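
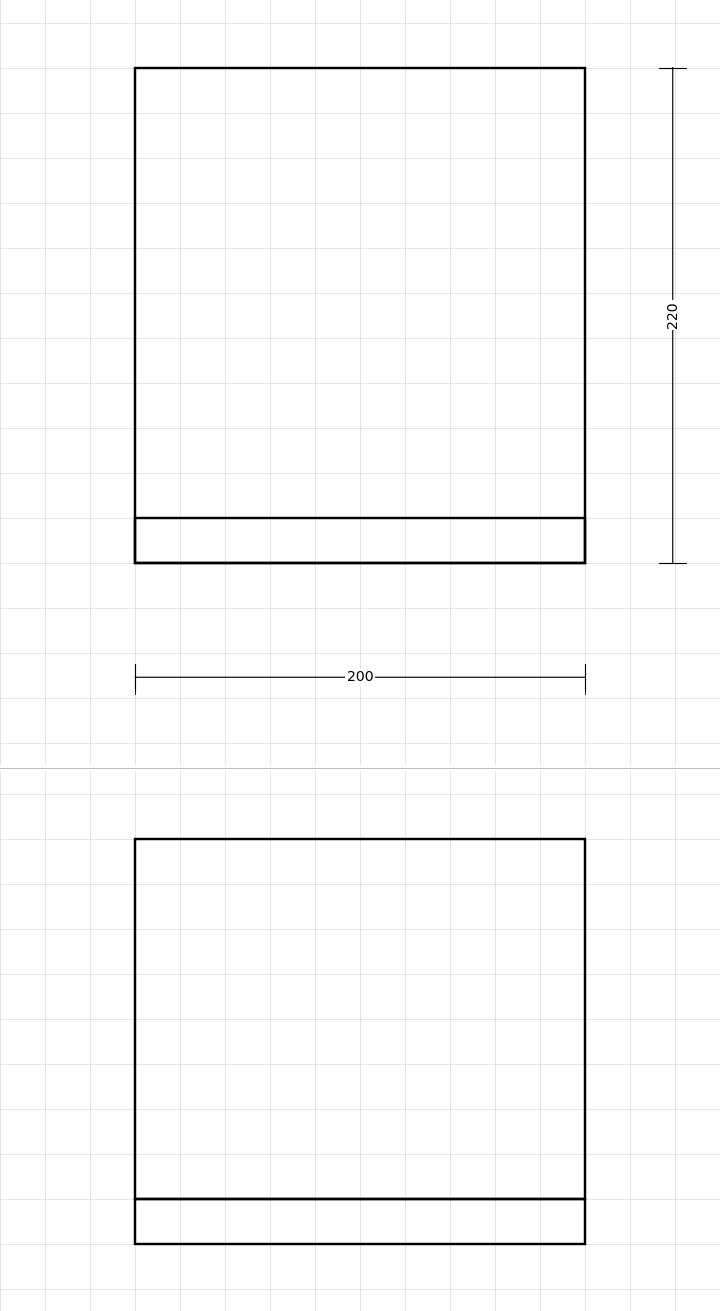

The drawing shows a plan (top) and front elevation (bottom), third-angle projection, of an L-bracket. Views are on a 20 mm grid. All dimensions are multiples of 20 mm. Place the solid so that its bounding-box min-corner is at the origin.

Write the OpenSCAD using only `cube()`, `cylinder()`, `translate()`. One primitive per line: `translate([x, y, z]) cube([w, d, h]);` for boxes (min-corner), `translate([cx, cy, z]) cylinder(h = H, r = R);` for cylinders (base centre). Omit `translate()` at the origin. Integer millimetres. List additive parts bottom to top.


cube([200, 220, 20]);
translate([0, 0, 20]) cube([200, 20, 160]);


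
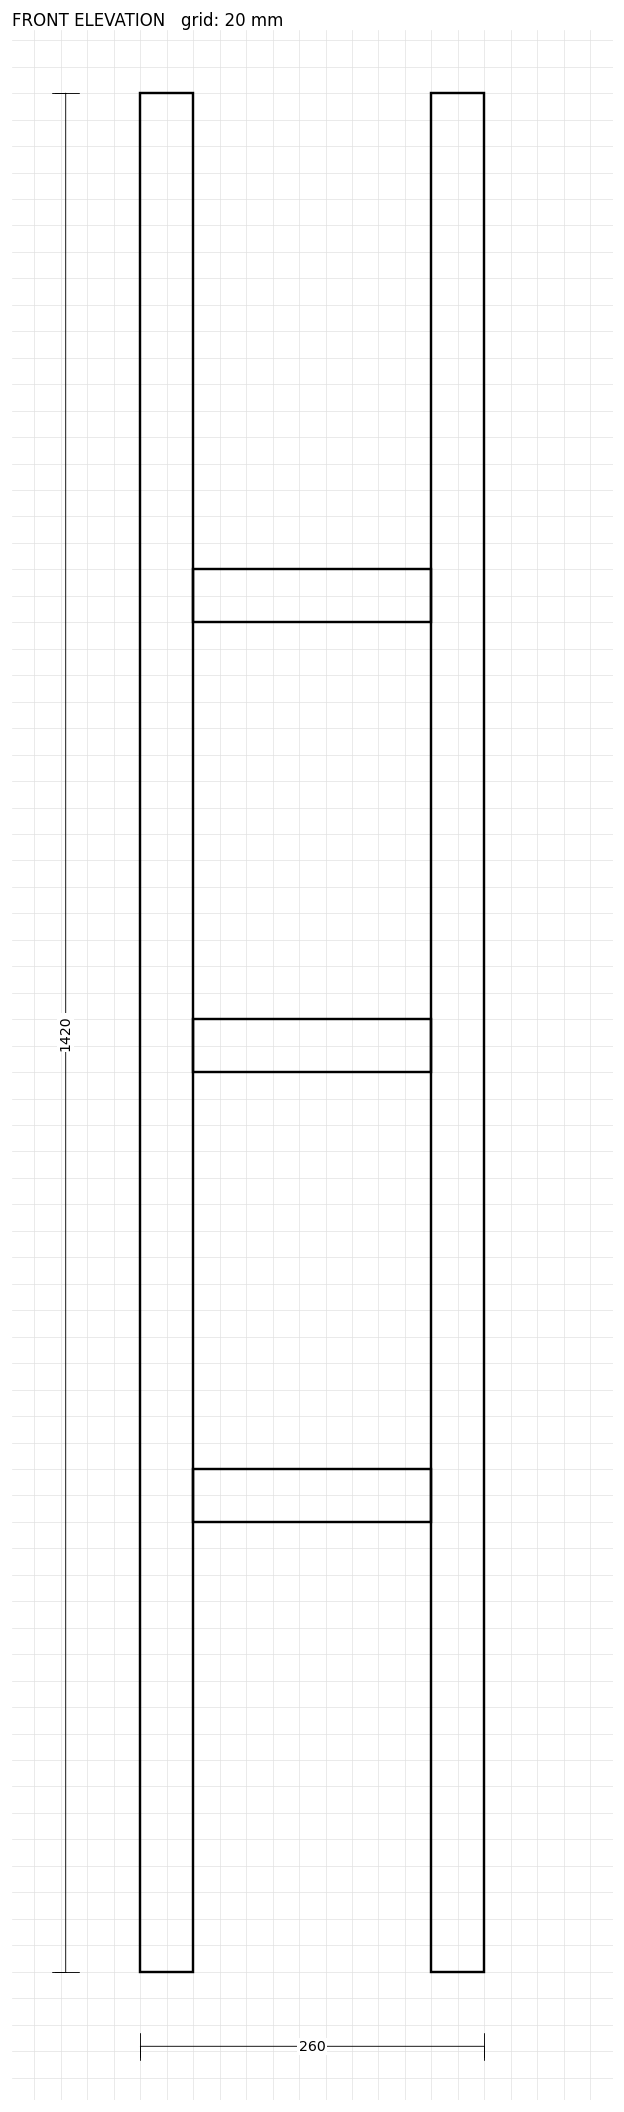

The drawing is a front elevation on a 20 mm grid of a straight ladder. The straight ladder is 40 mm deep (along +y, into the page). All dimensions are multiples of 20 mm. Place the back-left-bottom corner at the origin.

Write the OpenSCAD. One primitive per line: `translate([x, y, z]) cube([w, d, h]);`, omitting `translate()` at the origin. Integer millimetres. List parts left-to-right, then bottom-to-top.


cube([40, 40, 1420]);
translate([40, 0, 340]) cube([180, 40, 40]);
translate([40, 0, 680]) cube([180, 40, 40]);
translate([40, 0, 1020]) cube([180, 40, 40]);
translate([220, 0, 0]) cube([40, 40, 1420]);


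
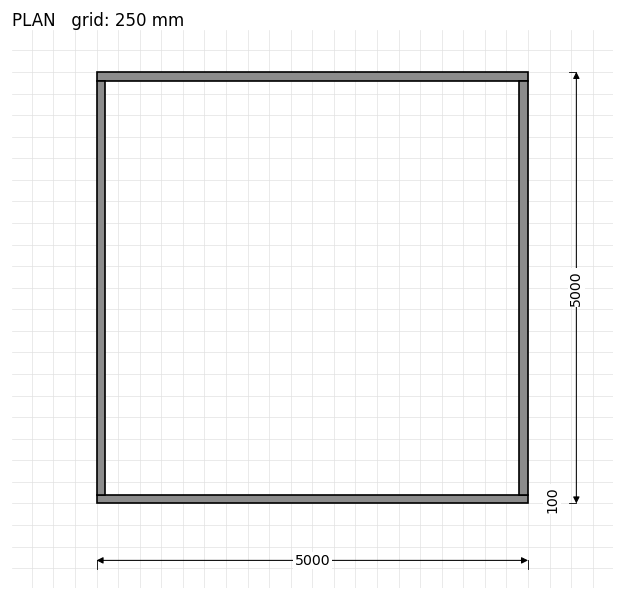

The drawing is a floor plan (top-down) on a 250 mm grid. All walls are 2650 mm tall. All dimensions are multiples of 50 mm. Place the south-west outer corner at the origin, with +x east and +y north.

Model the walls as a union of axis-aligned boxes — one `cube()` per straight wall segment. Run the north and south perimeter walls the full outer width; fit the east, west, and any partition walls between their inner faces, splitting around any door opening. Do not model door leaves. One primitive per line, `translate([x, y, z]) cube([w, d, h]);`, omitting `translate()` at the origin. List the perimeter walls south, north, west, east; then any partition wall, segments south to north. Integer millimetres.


cube([5000, 100, 2650]);
translate([0, 4900, 0]) cube([5000, 100, 2650]);
translate([0, 100, 0]) cube([100, 4800, 2650]);
translate([4900, 100, 0]) cube([100, 4800, 2650]);


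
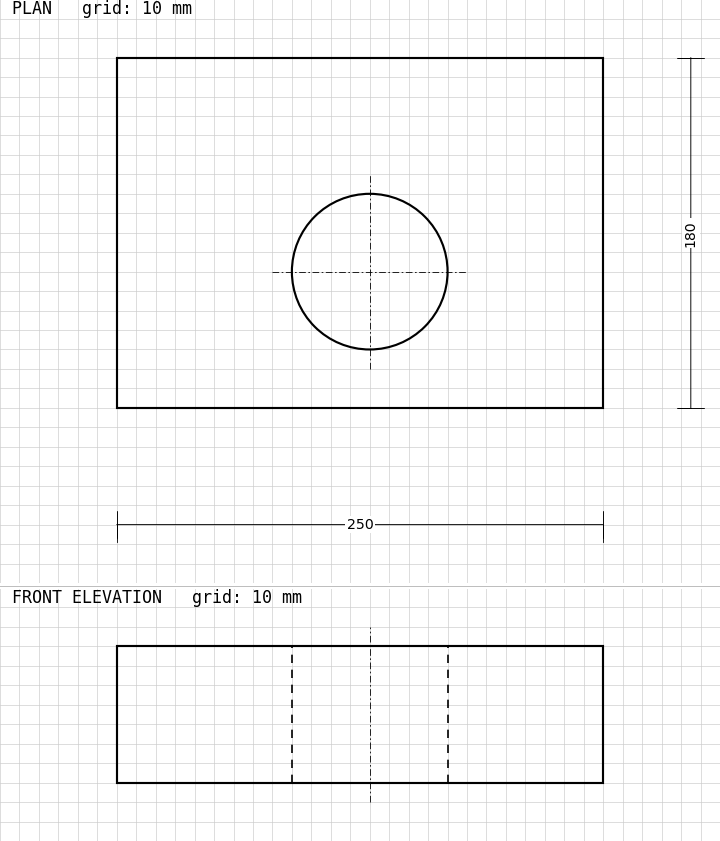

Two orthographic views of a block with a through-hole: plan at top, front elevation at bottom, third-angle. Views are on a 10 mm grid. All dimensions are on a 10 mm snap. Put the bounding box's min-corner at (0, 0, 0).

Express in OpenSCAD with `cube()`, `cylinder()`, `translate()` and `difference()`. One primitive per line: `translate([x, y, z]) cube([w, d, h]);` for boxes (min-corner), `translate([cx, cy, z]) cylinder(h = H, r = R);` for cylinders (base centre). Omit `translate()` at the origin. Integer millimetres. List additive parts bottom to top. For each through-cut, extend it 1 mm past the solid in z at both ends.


difference() {
  cube([250, 180, 70]);
  translate([130, 70, -1]) cylinder(h = 72, r = 40);
}


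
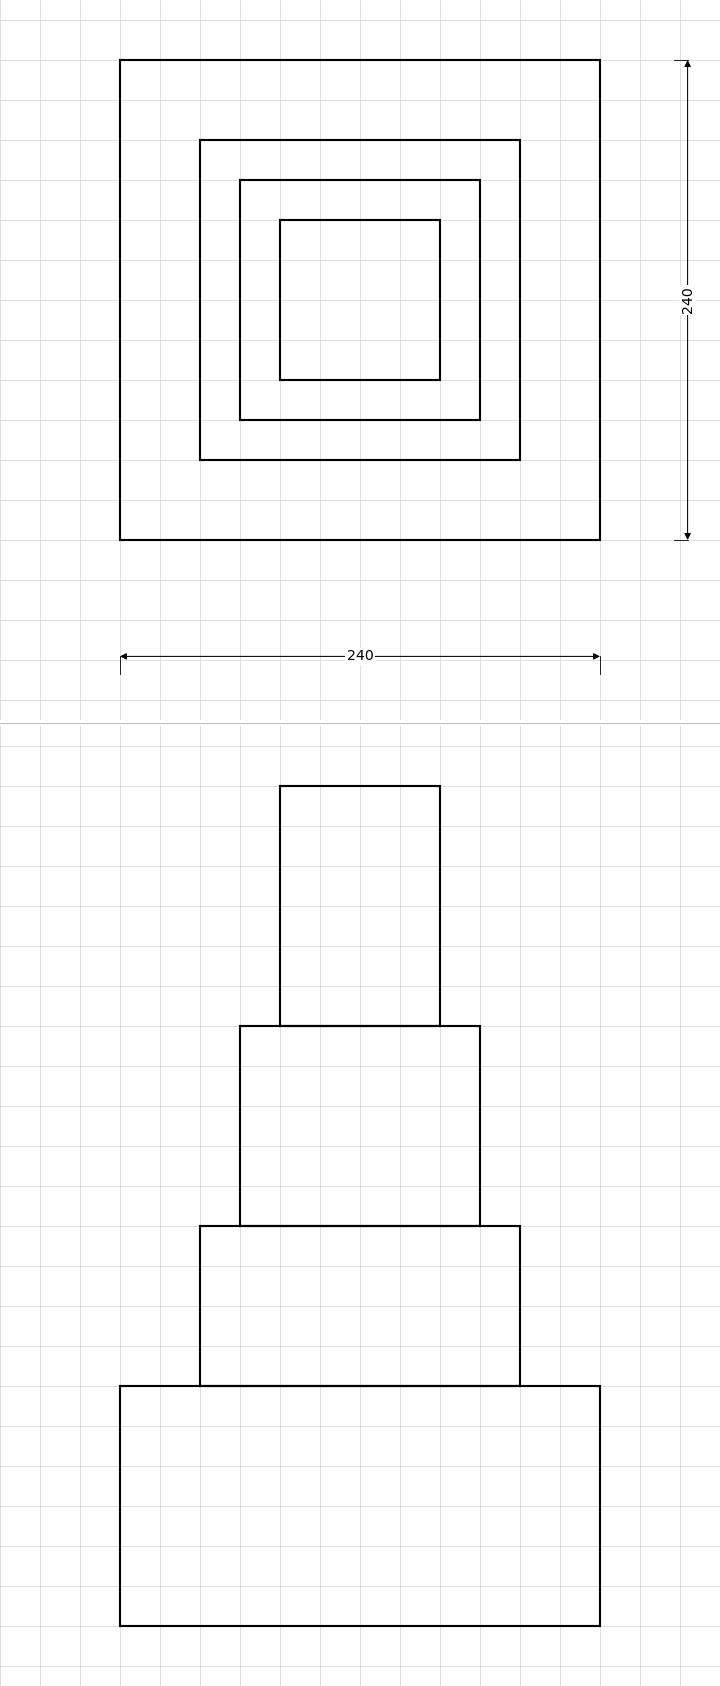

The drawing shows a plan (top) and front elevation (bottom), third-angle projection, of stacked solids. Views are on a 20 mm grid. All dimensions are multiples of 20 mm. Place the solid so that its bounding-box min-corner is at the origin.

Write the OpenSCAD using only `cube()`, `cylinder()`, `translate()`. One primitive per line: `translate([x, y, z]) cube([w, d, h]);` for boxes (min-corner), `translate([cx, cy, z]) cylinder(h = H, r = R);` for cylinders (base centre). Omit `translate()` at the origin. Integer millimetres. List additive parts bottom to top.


cube([240, 240, 120]);
translate([40, 40, 120]) cube([160, 160, 80]);
translate([60, 60, 200]) cube([120, 120, 100]);
translate([80, 80, 300]) cube([80, 80, 120]);


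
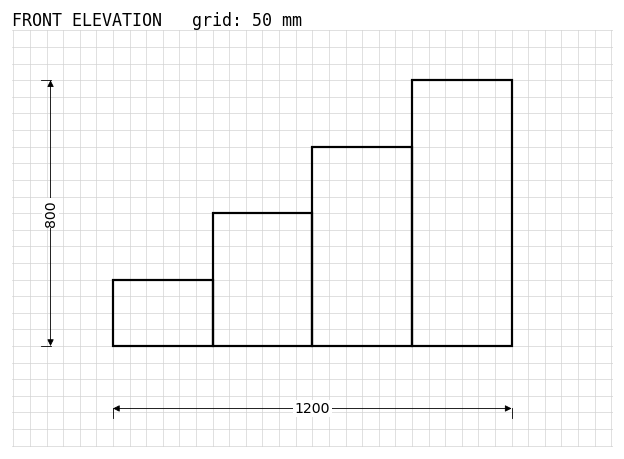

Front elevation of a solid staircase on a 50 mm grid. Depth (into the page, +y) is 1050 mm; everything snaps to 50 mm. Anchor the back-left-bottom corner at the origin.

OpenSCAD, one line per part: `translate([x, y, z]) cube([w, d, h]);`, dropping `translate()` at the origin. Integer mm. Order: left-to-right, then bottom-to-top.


cube([300, 1050, 200]);
translate([300, 0, 0]) cube([300, 1050, 400]);
translate([600, 0, 0]) cube([300, 1050, 600]);
translate([900, 0, 0]) cube([300, 1050, 800]);


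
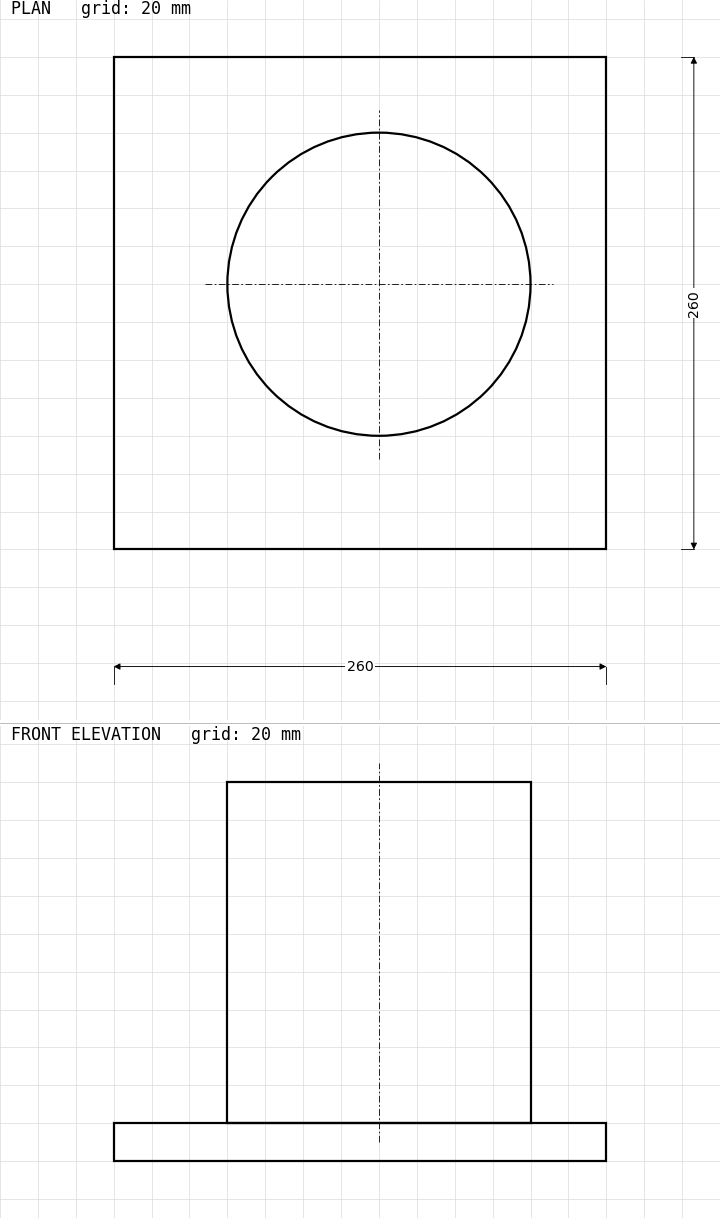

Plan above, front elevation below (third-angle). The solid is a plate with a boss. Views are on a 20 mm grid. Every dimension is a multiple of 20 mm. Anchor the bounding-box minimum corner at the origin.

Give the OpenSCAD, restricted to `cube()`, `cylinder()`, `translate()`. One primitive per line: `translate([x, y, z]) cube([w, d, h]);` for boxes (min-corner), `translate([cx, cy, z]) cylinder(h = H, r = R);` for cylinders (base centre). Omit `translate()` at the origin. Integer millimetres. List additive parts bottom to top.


cube([260, 260, 20]);
translate([140, 140, 20]) cylinder(h = 180, r = 80);


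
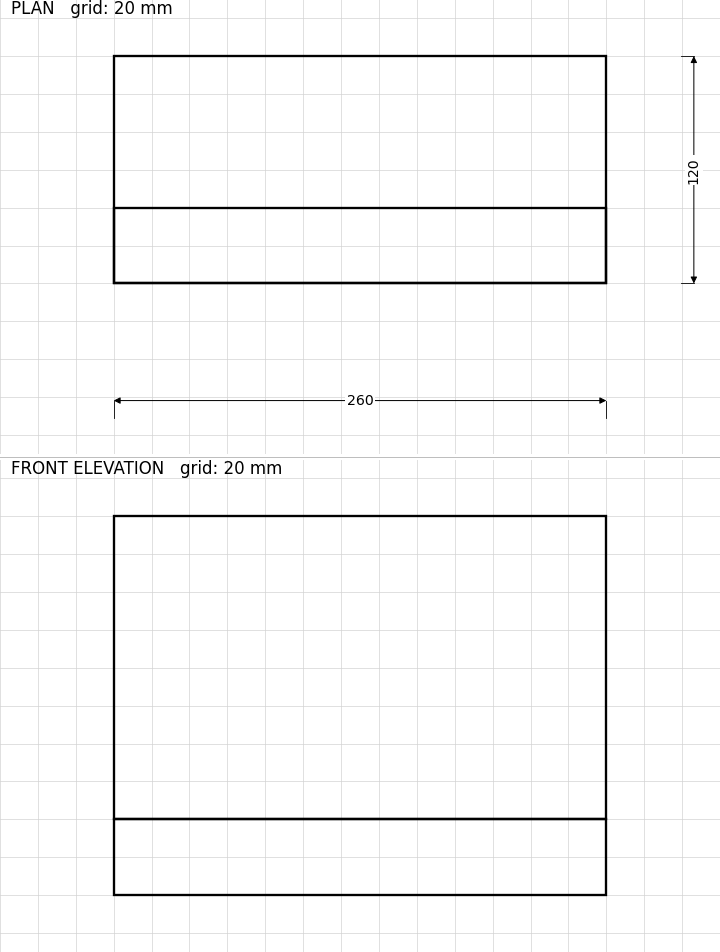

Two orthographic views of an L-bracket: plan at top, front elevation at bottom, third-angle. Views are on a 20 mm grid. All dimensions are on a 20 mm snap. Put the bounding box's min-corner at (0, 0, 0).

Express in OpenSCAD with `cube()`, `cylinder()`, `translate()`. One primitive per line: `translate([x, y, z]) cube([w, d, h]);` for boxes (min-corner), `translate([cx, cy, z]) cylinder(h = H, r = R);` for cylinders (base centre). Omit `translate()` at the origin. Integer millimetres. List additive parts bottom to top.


cube([260, 120, 40]);
translate([0, 0, 40]) cube([260, 40, 160]);


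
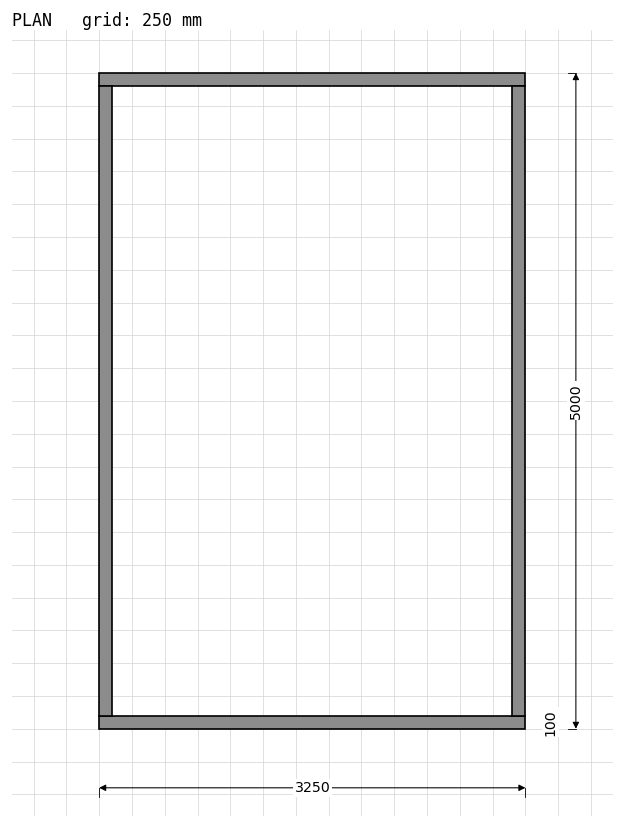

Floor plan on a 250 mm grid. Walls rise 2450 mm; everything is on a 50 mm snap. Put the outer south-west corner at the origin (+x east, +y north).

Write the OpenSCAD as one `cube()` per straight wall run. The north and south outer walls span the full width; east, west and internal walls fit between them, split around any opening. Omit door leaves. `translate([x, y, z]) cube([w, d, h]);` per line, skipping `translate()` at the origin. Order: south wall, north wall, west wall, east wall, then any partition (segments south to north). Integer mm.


cube([3250, 100, 2450]);
translate([0, 4900, 0]) cube([3250, 100, 2450]);
translate([0, 100, 0]) cube([100, 4800, 2450]);
translate([3150, 100, 0]) cube([100, 4800, 2450]);


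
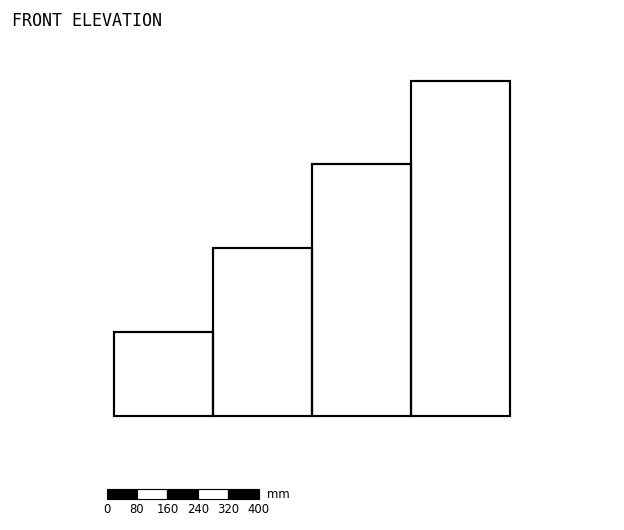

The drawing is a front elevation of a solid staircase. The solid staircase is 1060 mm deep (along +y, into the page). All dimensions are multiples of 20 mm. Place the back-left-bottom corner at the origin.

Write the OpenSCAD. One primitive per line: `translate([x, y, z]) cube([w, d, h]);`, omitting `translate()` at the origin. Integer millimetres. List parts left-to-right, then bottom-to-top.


cube([260, 1060, 220]);
translate([260, 0, 0]) cube([260, 1060, 440]);
translate([520, 0, 0]) cube([260, 1060, 660]);
translate([780, 0, 0]) cube([260, 1060, 880]);


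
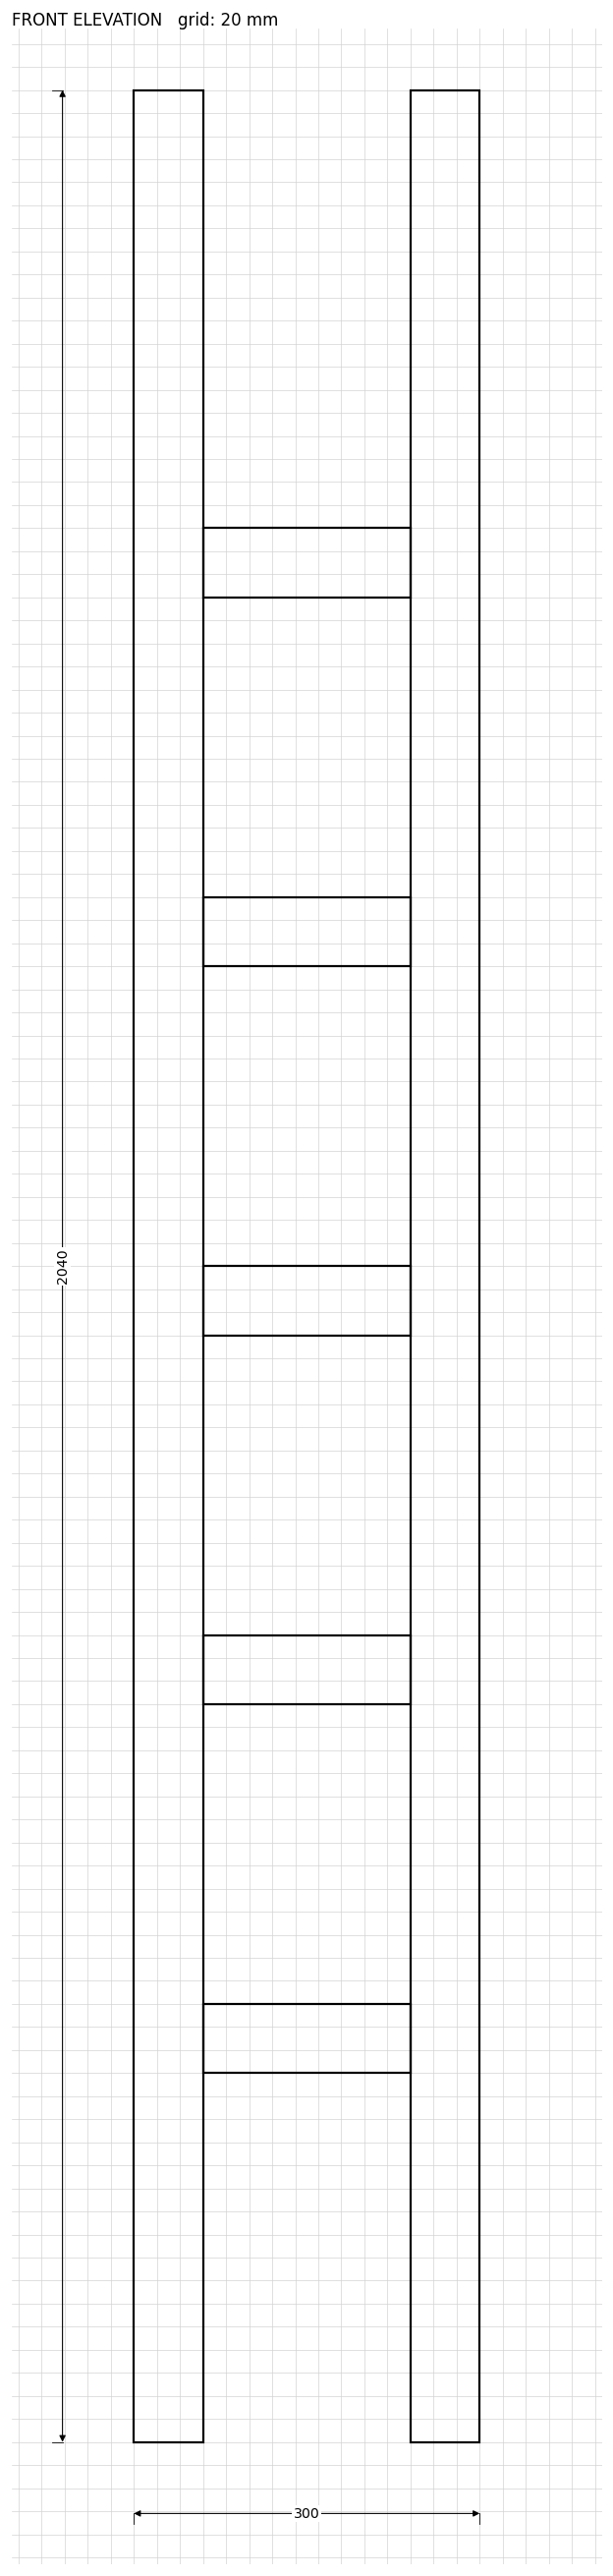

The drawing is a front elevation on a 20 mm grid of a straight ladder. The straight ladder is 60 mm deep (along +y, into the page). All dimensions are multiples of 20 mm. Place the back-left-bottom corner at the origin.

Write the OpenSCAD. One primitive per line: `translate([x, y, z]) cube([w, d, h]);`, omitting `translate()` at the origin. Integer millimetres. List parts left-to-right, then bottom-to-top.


cube([60, 60, 2040]);
translate([60, 0, 320]) cube([180, 60, 60]);
translate([60, 0, 640]) cube([180, 60, 60]);
translate([60, 0, 960]) cube([180, 60, 60]);
translate([60, 0, 1280]) cube([180, 60, 60]);
translate([60, 0, 1600]) cube([180, 60, 60]);
translate([240, 0, 0]) cube([60, 60, 2040]);


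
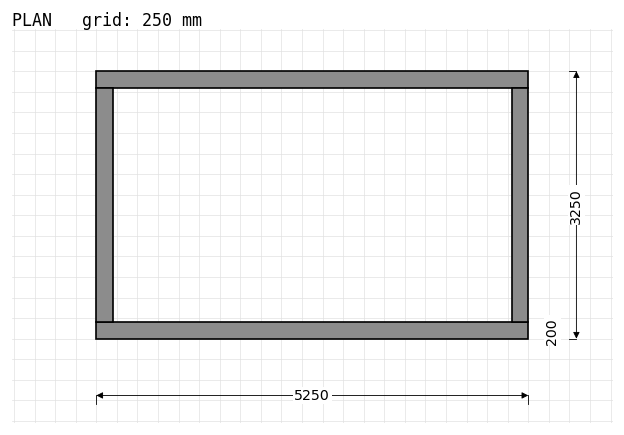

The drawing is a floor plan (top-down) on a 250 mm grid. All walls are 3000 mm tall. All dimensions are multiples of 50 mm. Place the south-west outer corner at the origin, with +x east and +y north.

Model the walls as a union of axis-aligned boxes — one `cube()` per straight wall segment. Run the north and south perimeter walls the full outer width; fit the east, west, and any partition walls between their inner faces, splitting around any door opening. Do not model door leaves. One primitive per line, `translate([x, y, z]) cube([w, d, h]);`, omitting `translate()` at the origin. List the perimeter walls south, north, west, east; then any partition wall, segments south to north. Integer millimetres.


cube([5250, 200, 3000]);
translate([0, 3050, 0]) cube([5250, 200, 3000]);
translate([0, 200, 0]) cube([200, 2850, 3000]);
translate([5050, 200, 0]) cube([200, 2850, 3000]);


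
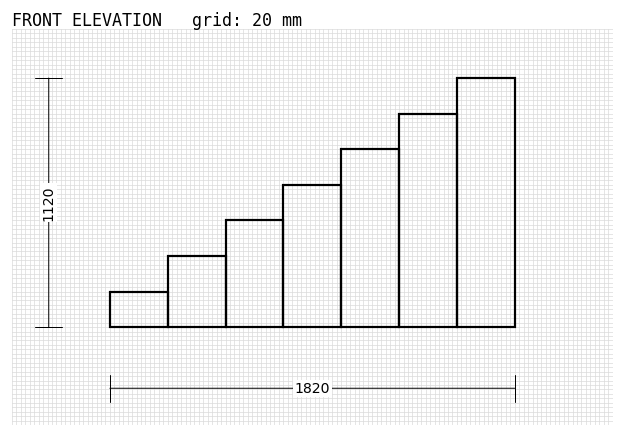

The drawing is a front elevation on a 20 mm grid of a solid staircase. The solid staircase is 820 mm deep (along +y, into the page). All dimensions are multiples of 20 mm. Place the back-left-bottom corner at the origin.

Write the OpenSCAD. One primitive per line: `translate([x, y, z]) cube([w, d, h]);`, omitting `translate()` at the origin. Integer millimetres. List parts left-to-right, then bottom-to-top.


cube([260, 820, 160]);
translate([260, 0, 0]) cube([260, 820, 320]);
translate([520, 0, 0]) cube([260, 820, 480]);
translate([780, 0, 0]) cube([260, 820, 640]);
translate([1040, 0, 0]) cube([260, 820, 800]);
translate([1300, 0, 0]) cube([260, 820, 960]);
translate([1560, 0, 0]) cube([260, 820, 1120]);


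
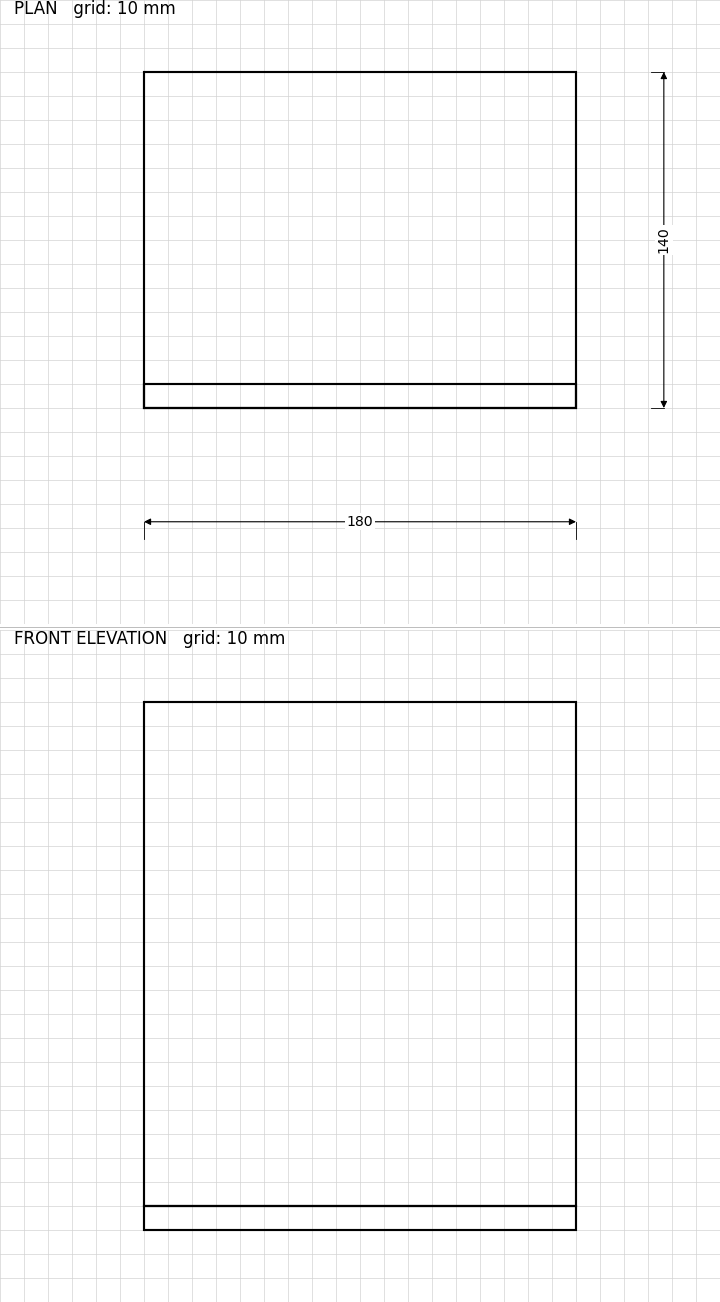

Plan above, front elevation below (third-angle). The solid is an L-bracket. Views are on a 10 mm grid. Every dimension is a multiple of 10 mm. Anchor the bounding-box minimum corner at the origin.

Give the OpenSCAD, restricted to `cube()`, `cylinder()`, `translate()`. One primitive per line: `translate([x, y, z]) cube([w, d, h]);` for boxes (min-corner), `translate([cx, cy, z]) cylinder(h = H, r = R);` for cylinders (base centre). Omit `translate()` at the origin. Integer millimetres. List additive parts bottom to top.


cube([180, 140, 10]);
translate([0, 0, 10]) cube([180, 10, 210]);


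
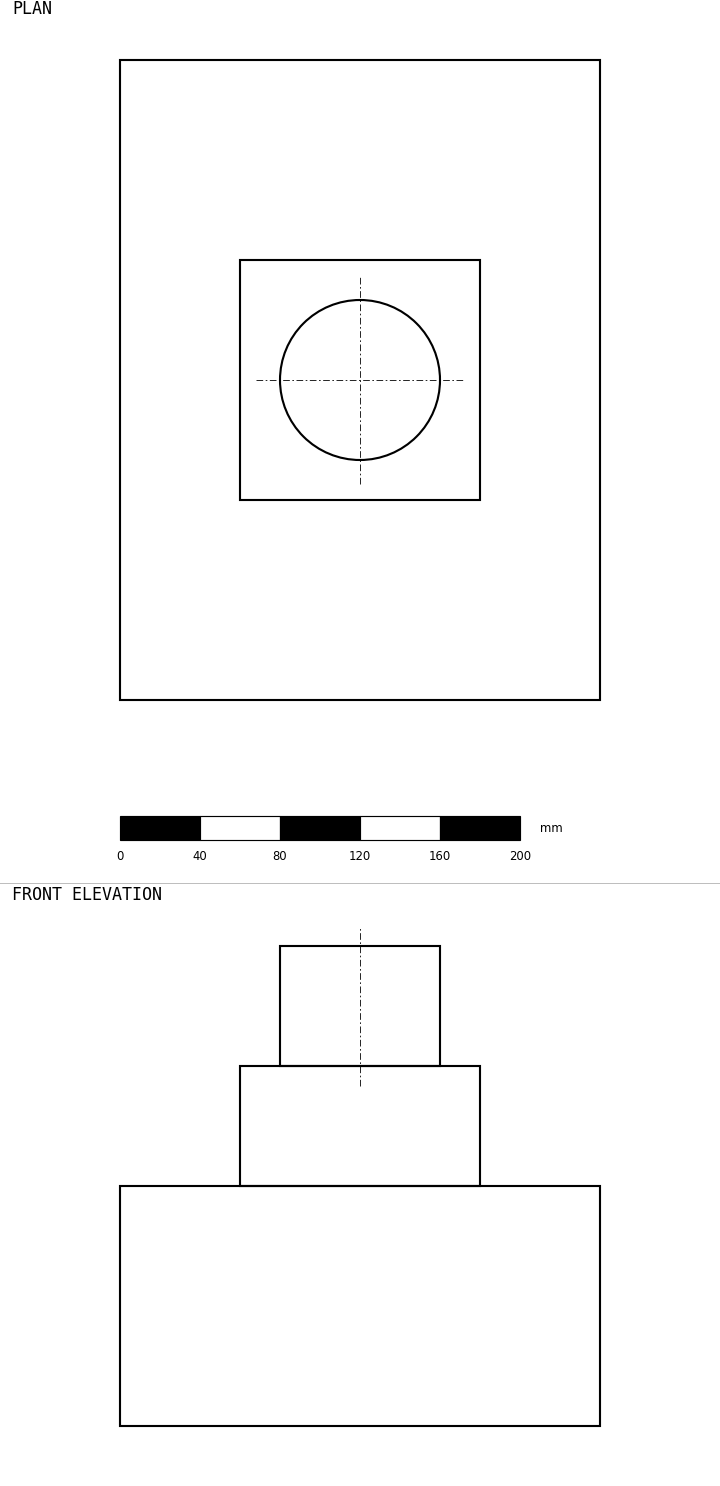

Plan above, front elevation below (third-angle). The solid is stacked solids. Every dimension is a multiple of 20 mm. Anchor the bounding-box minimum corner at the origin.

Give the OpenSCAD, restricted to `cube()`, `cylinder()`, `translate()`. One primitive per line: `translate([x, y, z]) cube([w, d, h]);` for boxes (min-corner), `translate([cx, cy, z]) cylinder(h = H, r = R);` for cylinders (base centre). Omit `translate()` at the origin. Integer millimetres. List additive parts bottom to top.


cube([240, 320, 120]);
translate([60, 100, 120]) cube([120, 120, 60]);
translate([120, 160, 180]) cylinder(h = 60, r = 40);


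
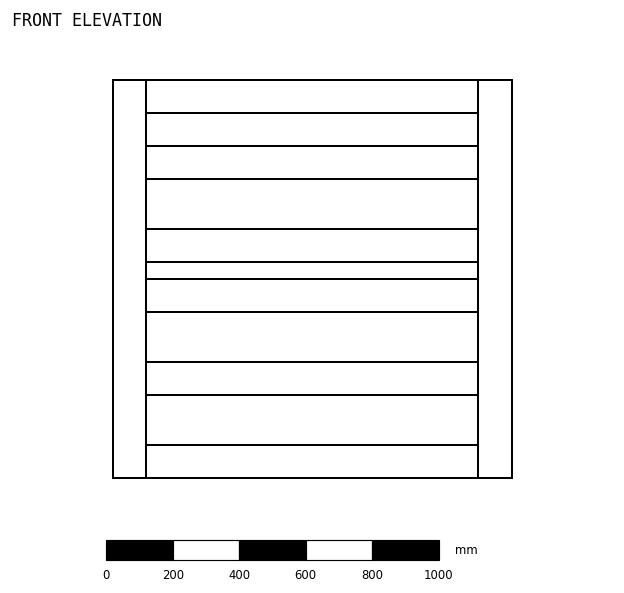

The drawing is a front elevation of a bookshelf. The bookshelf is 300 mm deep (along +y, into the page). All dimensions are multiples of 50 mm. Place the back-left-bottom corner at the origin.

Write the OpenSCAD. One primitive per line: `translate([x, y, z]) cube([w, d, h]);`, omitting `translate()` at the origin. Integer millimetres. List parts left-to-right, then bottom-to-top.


cube([100, 300, 1200]);
translate([100, 0, 0]) cube([1000, 300, 100]);
translate([100, 0, 250]) cube([1000, 300, 100]);
translate([100, 0, 500]) cube([1000, 300, 100]);
translate([100, 0, 650]) cube([1000, 300, 100]);
translate([100, 0, 900]) cube([1000, 300, 100]);
translate([100, 0, 1100]) cube([1000, 300, 100]);
translate([1100, 0, 0]) cube([100, 300, 1200]);


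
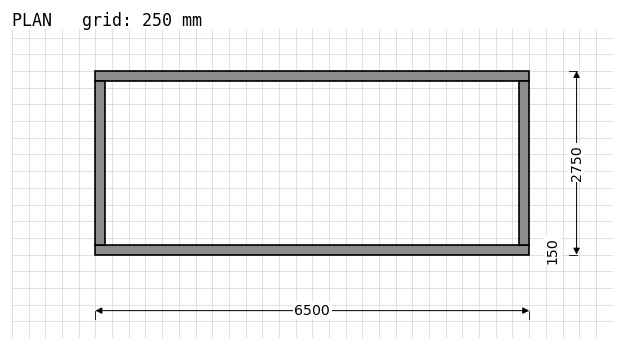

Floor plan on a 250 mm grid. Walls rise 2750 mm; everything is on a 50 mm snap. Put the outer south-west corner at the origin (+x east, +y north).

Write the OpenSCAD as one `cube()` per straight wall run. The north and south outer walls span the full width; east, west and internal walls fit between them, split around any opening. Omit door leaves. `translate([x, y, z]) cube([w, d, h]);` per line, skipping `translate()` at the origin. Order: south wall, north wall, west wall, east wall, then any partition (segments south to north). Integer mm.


cube([6500, 150, 2750]);
translate([0, 2600, 0]) cube([6500, 150, 2750]);
translate([0, 150, 0]) cube([150, 2450, 2750]);
translate([6350, 150, 0]) cube([150, 2450, 2750]);


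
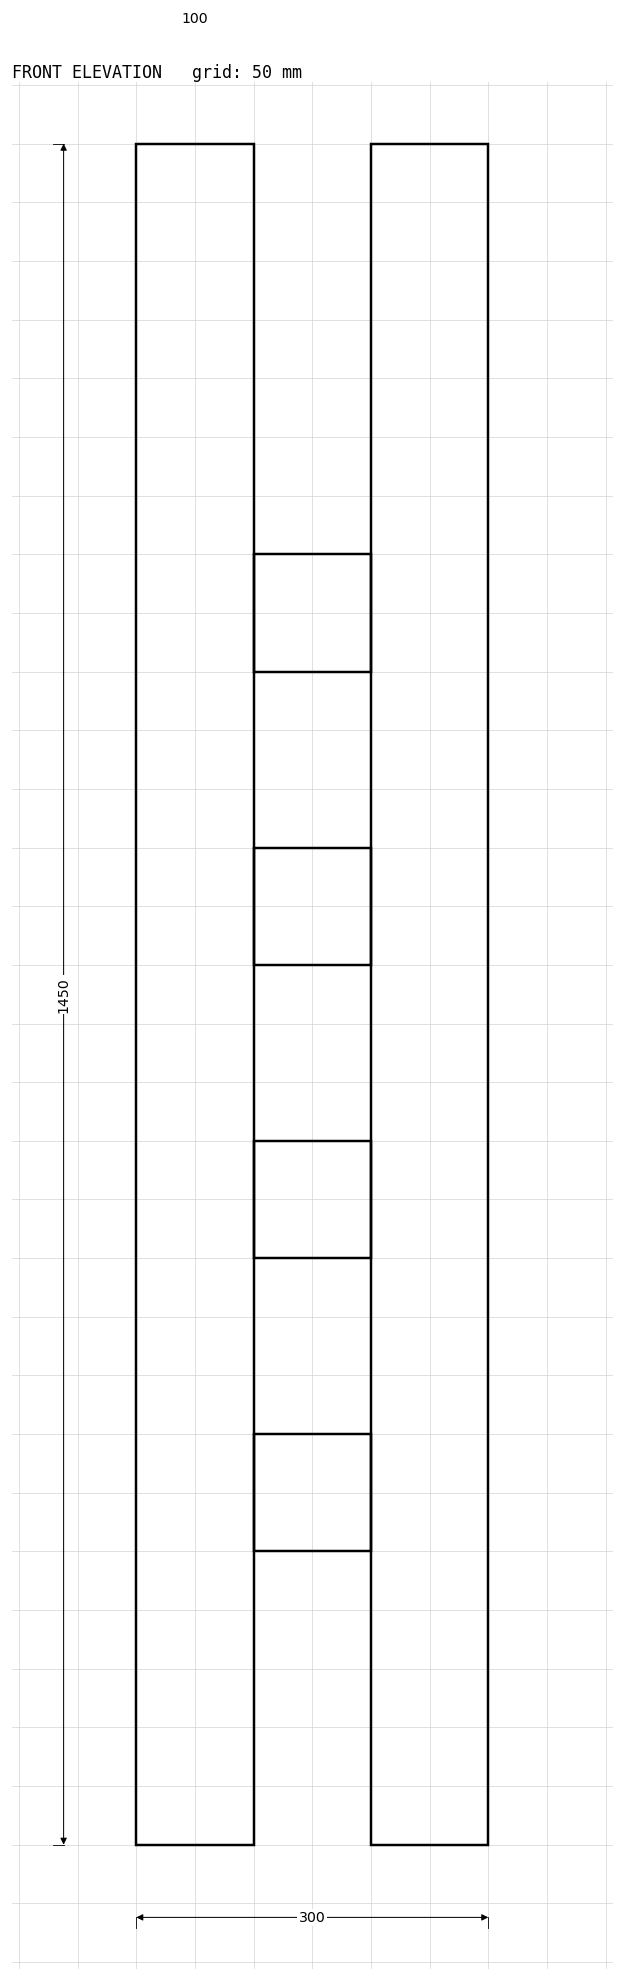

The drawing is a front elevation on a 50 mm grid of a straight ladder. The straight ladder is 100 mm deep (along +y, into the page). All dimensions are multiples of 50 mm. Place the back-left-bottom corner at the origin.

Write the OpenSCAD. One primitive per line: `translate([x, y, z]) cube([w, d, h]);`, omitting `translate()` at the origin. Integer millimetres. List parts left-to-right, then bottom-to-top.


cube([100, 100, 1450]);
translate([100, 0, 250]) cube([100, 100, 100]);
translate([100, 0, 500]) cube([100, 100, 100]);
translate([100, 0, 750]) cube([100, 100, 100]);
translate([100, 0, 1000]) cube([100, 100, 100]);
translate([200, 0, 0]) cube([100, 100, 1450]);


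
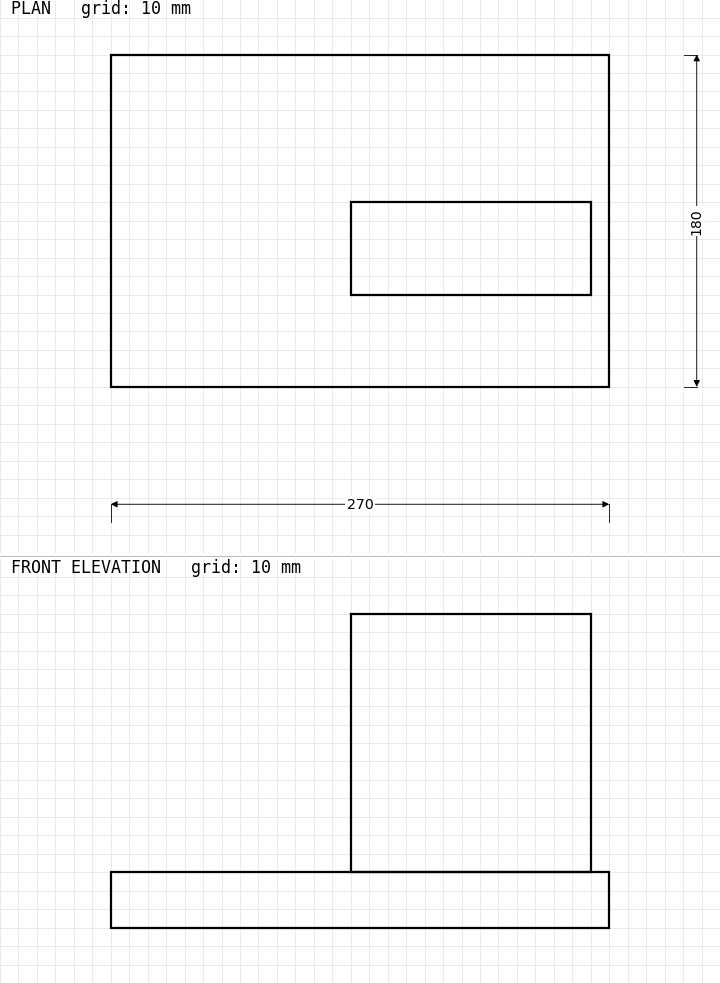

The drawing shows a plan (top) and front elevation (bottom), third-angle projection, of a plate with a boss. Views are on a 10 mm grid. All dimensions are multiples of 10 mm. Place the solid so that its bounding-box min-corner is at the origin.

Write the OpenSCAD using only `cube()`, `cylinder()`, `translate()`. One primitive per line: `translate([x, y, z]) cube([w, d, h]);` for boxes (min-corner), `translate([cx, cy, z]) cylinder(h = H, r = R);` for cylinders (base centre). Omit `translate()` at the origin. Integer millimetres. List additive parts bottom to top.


cube([270, 180, 30]);
translate([130, 50, 30]) cube([130, 50, 140]);


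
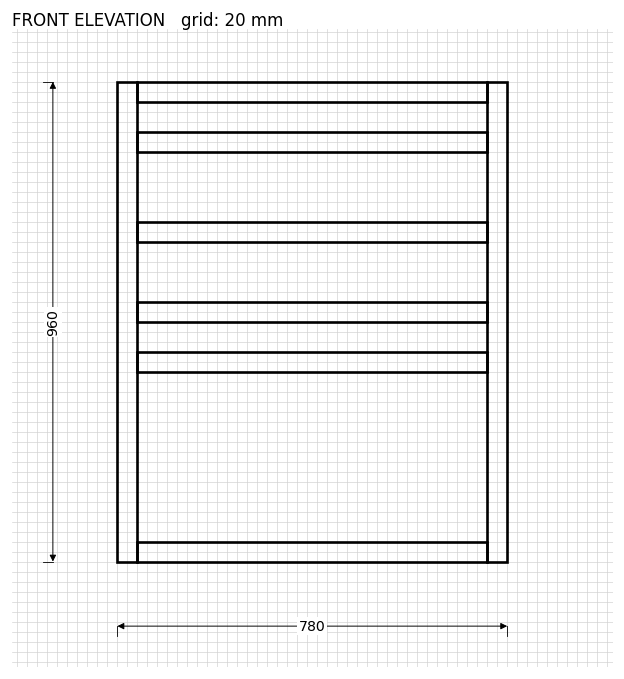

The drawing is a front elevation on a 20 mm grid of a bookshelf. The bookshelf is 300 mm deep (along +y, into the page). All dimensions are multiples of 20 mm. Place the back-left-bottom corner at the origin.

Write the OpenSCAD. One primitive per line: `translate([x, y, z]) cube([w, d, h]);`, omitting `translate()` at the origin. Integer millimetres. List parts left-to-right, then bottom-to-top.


cube([40, 300, 960]);
translate([40, 0, 0]) cube([700, 300, 40]);
translate([40, 0, 380]) cube([700, 300, 40]);
translate([40, 0, 480]) cube([700, 300, 40]);
translate([40, 0, 640]) cube([700, 300, 40]);
translate([40, 0, 820]) cube([700, 300, 40]);
translate([40, 0, 920]) cube([700, 300, 40]);
translate([740, 0, 0]) cube([40, 300, 960]);


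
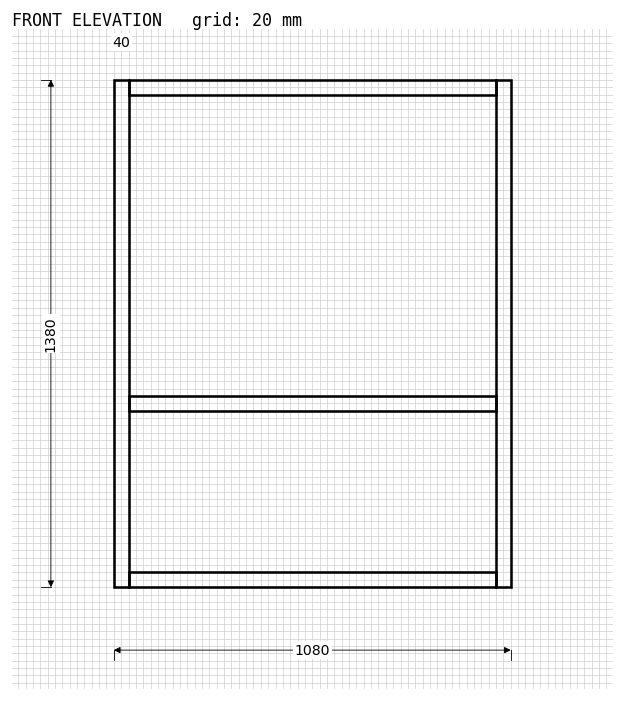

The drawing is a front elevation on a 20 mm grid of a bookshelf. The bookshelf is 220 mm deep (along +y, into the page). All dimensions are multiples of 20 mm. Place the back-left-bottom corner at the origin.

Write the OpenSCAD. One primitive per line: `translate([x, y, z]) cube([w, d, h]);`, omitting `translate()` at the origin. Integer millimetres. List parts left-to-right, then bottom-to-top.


cube([40, 220, 1380]);
translate([40, 0, 0]) cube([1000, 220, 40]);
translate([40, 0, 480]) cube([1000, 220, 40]);
translate([40, 0, 1340]) cube([1000, 220, 40]);
translate([1040, 0, 0]) cube([40, 220, 1380]);


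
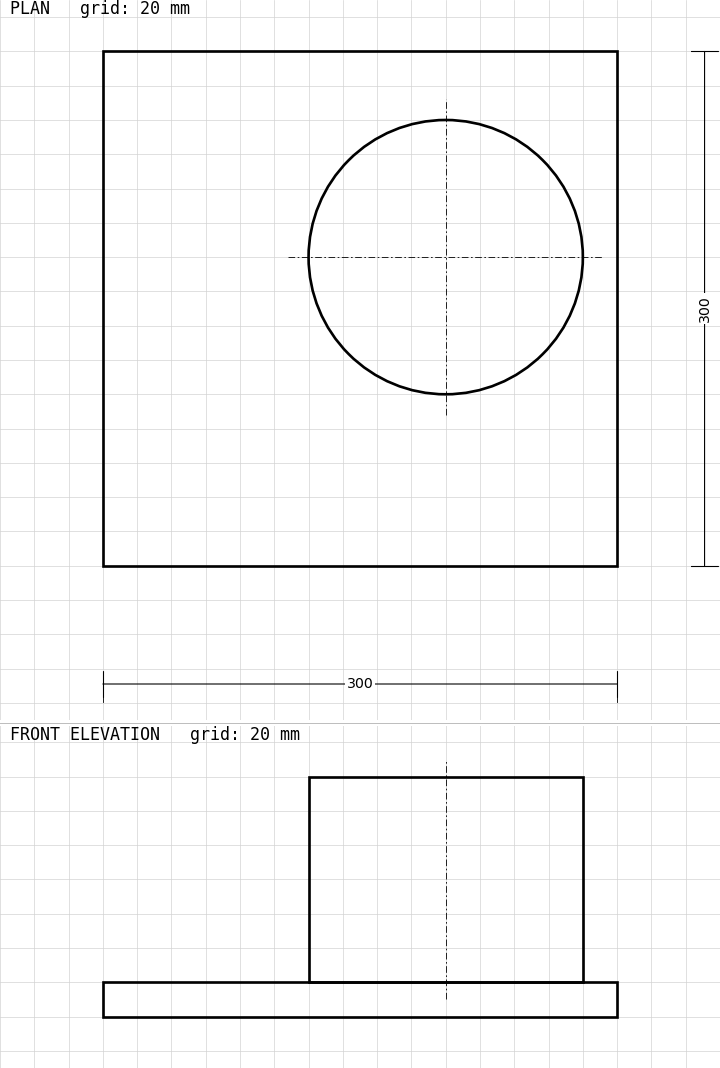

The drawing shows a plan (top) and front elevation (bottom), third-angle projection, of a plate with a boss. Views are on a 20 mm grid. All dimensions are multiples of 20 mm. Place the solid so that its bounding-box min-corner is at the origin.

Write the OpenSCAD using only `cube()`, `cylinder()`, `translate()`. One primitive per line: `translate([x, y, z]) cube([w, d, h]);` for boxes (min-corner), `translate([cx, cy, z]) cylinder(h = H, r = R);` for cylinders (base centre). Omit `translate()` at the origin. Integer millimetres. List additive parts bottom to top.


cube([300, 300, 20]);
translate([200, 180, 20]) cylinder(h = 120, r = 80);


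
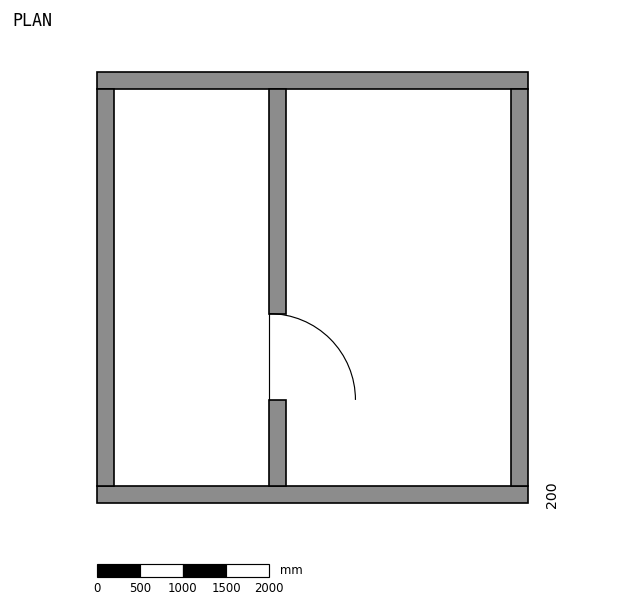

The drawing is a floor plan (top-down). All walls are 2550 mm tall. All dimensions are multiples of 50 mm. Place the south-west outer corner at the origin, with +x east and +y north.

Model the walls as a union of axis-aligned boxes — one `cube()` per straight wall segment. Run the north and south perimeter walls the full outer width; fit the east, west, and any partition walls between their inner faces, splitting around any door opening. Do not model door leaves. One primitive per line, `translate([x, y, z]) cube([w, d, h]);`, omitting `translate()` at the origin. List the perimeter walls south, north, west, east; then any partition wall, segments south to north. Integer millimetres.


cube([5000, 200, 2550]);
translate([0, 4800, 0]) cube([5000, 200, 2550]);
translate([0, 200, 0]) cube([200, 4600, 2550]);
translate([4800, 200, 0]) cube([200, 4600, 2550]);
translate([2000, 200, 0]) cube([200, 1000, 2550]);
translate([2000, 2200, 0]) cube([200, 2600, 2550]);


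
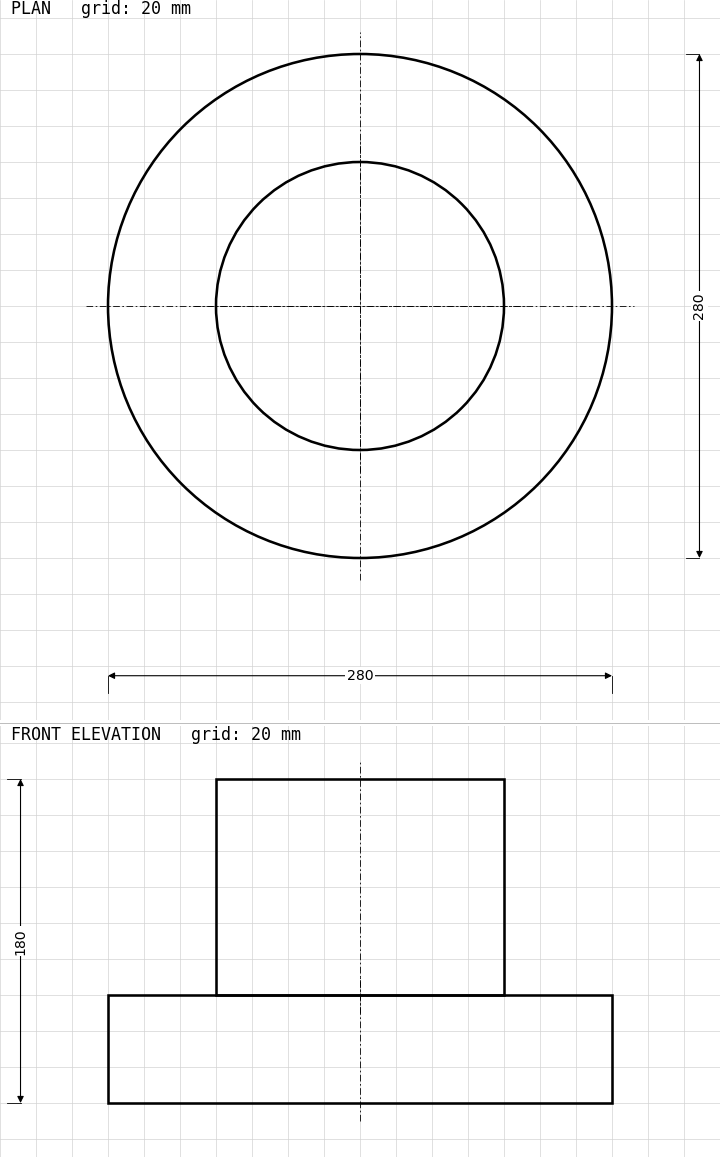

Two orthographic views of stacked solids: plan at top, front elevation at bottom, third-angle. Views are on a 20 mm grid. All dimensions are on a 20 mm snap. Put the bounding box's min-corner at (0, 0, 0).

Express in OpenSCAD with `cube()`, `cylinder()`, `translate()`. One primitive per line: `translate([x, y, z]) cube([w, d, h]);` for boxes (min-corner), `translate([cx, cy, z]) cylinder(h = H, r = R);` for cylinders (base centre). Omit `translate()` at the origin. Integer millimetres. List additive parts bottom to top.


translate([140, 140, 0]) cylinder(h = 60, r = 140);
translate([140, 140, 60]) cylinder(h = 120, r = 80);


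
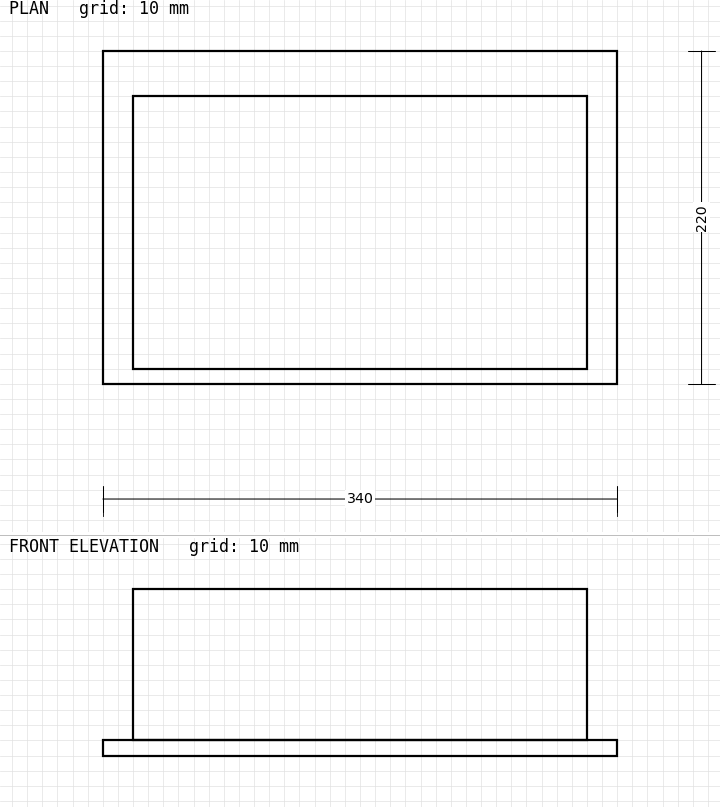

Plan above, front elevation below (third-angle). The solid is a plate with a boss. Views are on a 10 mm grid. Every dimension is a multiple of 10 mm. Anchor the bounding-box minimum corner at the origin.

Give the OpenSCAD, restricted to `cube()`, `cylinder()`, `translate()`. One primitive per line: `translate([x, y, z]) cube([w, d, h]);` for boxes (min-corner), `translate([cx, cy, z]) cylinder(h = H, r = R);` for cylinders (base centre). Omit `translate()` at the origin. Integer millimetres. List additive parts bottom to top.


cube([340, 220, 10]);
translate([20, 10, 10]) cube([300, 180, 100]);


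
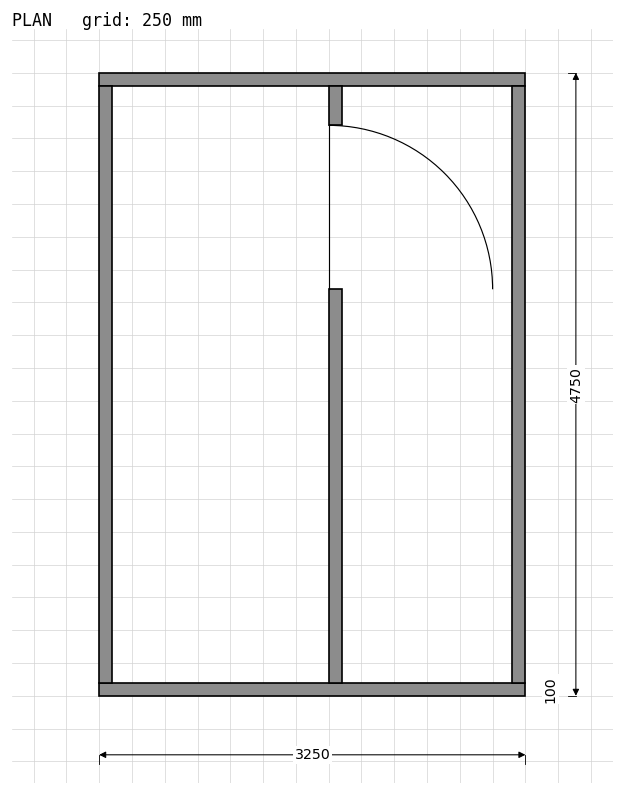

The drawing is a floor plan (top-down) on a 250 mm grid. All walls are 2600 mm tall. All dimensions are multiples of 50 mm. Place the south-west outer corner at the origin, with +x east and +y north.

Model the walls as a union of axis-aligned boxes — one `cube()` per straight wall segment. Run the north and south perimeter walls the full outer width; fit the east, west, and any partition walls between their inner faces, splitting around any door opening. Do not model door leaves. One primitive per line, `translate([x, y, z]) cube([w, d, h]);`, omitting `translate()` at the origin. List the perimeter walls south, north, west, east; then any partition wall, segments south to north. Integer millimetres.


cube([3250, 100, 2600]);
translate([0, 4650, 0]) cube([3250, 100, 2600]);
translate([0, 100, 0]) cube([100, 4550, 2600]);
translate([3150, 100, 0]) cube([100, 4550, 2600]);
translate([1750, 100, 0]) cube([100, 3000, 2600]);
translate([1750, 4350, 0]) cube([100, 300, 2600]);


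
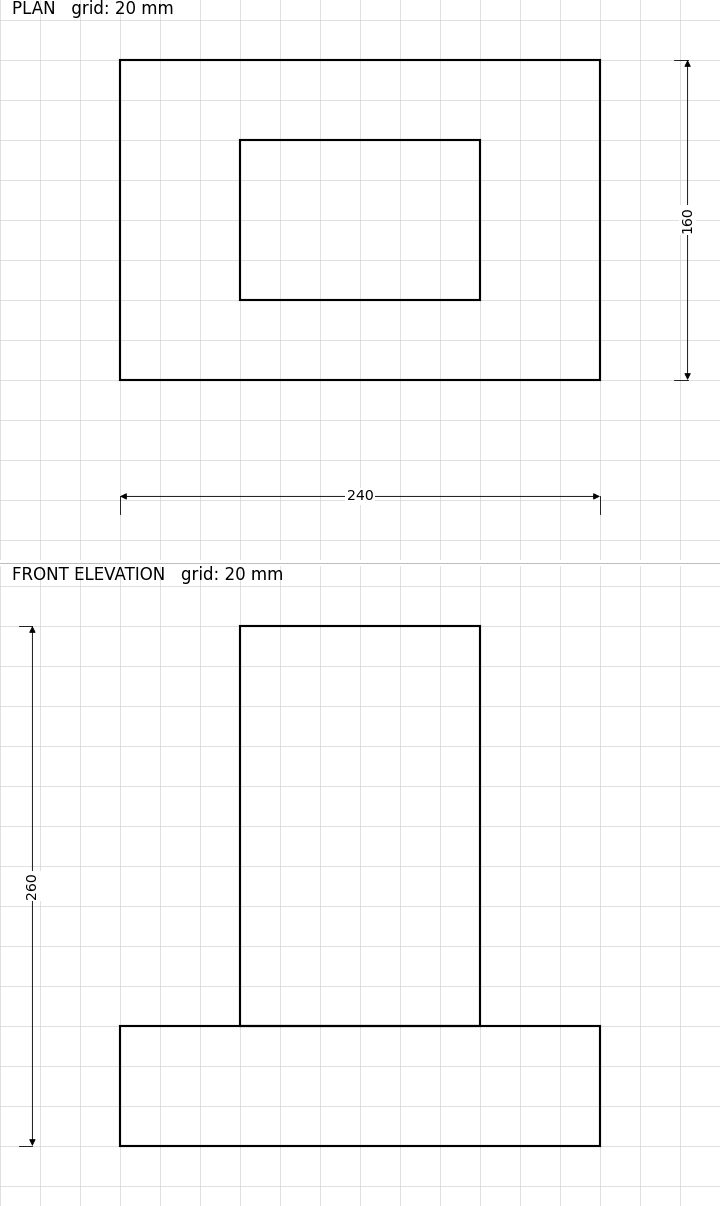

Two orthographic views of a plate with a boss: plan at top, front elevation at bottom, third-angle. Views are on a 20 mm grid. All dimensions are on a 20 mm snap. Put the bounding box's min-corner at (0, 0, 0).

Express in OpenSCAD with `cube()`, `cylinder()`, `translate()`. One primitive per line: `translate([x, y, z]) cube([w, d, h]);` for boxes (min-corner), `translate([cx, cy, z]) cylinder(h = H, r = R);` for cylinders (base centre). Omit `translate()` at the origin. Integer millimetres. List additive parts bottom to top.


cube([240, 160, 60]);
translate([60, 40, 60]) cube([120, 80, 200]);


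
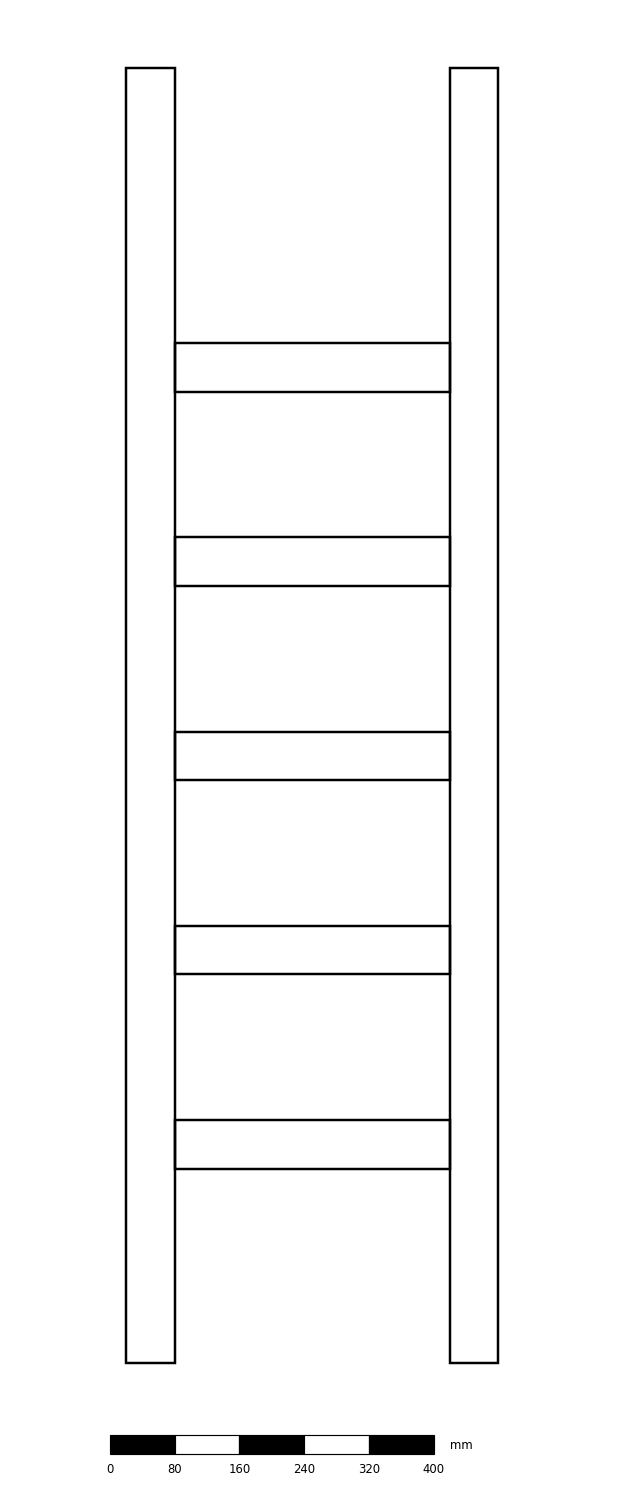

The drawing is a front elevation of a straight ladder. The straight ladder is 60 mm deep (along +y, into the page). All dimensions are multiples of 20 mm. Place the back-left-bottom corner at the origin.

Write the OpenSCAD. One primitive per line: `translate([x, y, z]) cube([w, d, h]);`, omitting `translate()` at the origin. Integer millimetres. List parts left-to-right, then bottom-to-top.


cube([60, 60, 1600]);
translate([60, 0, 240]) cube([340, 60, 60]);
translate([60, 0, 480]) cube([340, 60, 60]);
translate([60, 0, 720]) cube([340, 60, 60]);
translate([60, 0, 960]) cube([340, 60, 60]);
translate([60, 0, 1200]) cube([340, 60, 60]);
translate([400, 0, 0]) cube([60, 60, 1600]);


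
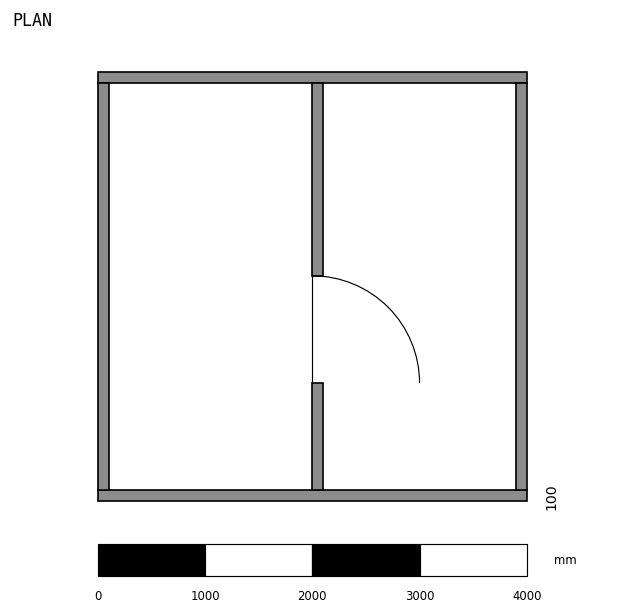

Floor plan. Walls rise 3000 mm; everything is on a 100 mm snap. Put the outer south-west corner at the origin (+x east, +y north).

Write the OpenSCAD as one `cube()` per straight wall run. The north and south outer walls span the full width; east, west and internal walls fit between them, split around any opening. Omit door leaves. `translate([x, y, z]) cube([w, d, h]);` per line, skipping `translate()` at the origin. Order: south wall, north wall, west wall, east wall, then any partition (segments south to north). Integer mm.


cube([4000, 100, 3000]);
translate([0, 3900, 0]) cube([4000, 100, 3000]);
translate([0, 100, 0]) cube([100, 3800, 3000]);
translate([3900, 100, 0]) cube([100, 3800, 3000]);
translate([2000, 100, 0]) cube([100, 1000, 3000]);
translate([2000, 2100, 0]) cube([100, 1800, 3000]);


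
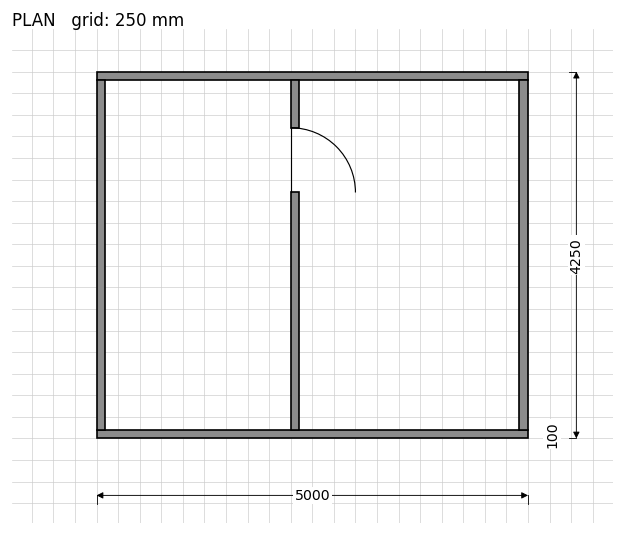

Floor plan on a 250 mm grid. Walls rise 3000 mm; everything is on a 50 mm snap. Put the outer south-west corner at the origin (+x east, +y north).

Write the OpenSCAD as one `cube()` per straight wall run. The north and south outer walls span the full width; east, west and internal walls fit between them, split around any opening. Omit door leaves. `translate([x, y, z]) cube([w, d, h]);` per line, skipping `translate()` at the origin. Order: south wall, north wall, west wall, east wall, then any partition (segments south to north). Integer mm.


cube([5000, 100, 3000]);
translate([0, 4150, 0]) cube([5000, 100, 3000]);
translate([0, 100, 0]) cube([100, 4050, 3000]);
translate([4900, 100, 0]) cube([100, 4050, 3000]);
translate([2250, 100, 0]) cube([100, 2750, 3000]);
translate([2250, 3600, 0]) cube([100, 550, 3000]);


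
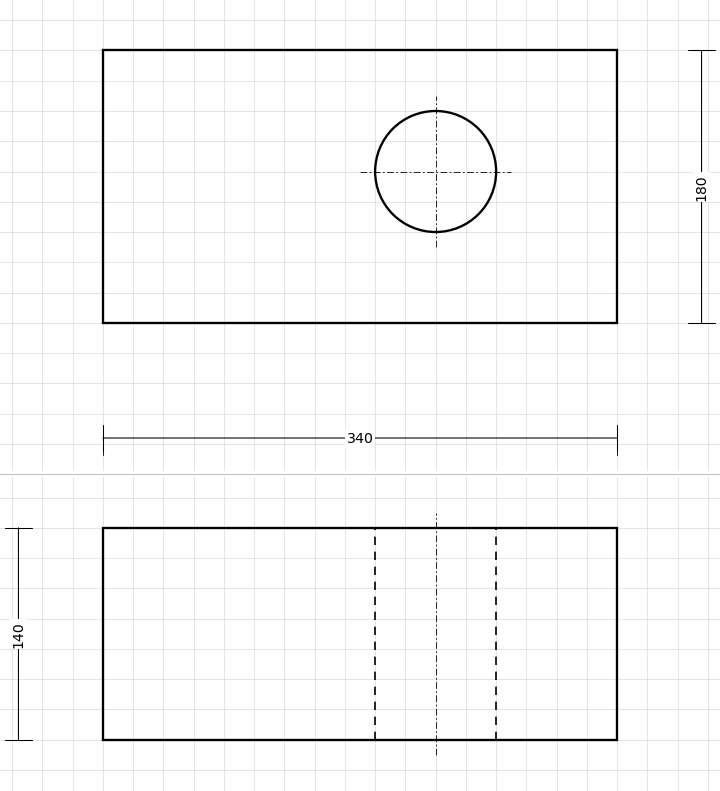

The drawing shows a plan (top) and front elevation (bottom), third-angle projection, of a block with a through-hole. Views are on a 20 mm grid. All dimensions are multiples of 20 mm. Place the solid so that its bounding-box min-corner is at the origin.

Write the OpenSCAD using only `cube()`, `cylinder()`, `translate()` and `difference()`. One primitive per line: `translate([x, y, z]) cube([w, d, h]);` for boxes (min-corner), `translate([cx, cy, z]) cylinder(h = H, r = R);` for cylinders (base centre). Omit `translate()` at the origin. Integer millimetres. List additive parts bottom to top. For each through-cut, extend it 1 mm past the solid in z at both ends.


difference() {
  cube([340, 180, 140]);
  translate([220, 100, -1]) cylinder(h = 142, r = 40);
}


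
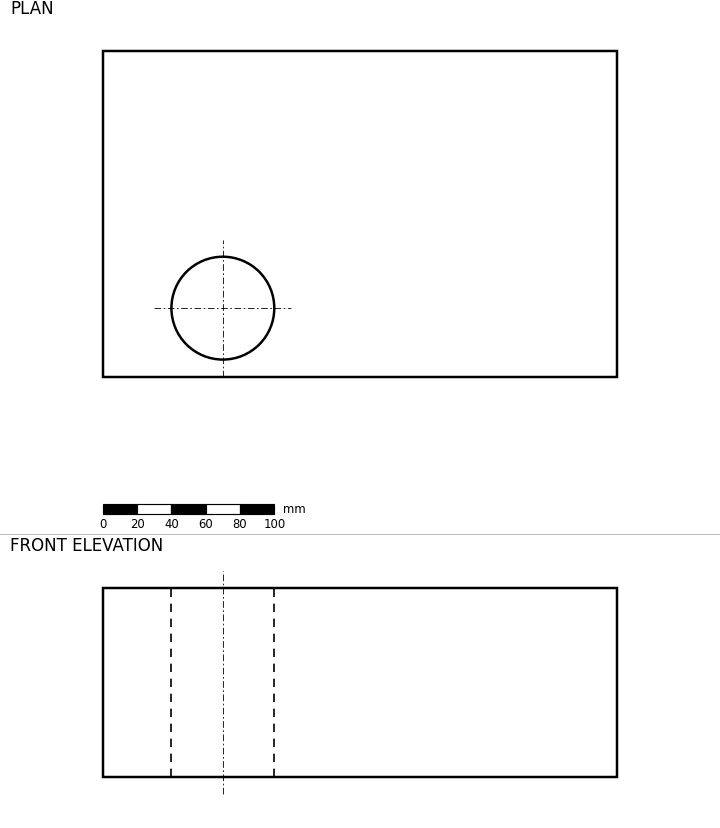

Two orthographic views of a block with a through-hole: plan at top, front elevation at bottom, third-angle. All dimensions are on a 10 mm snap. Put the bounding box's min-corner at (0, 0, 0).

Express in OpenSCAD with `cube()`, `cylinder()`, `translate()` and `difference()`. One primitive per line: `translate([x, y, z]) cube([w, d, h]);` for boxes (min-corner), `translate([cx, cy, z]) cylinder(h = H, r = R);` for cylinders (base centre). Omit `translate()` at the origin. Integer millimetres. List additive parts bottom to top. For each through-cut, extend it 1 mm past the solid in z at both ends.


difference() {
  cube([300, 190, 110]);
  translate([70, 40, -1]) cylinder(h = 112, r = 30);
}


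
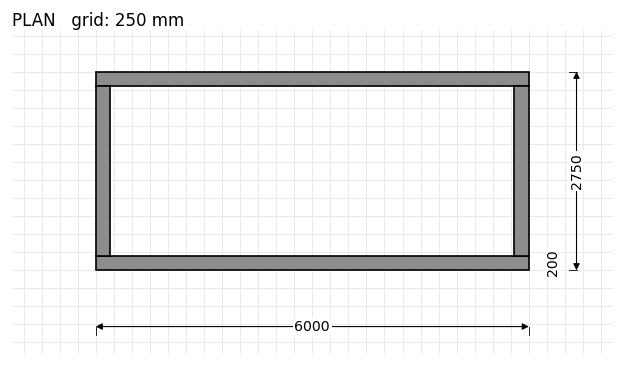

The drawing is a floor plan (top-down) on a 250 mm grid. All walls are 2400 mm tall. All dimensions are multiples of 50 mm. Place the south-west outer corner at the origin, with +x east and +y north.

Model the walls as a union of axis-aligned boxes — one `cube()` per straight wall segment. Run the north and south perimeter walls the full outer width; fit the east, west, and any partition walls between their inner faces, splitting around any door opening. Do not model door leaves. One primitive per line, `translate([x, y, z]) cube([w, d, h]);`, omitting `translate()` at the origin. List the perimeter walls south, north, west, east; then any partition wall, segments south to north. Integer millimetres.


cube([6000, 200, 2400]);
translate([0, 2550, 0]) cube([6000, 200, 2400]);
translate([0, 200, 0]) cube([200, 2350, 2400]);
translate([5800, 200, 0]) cube([200, 2350, 2400]);


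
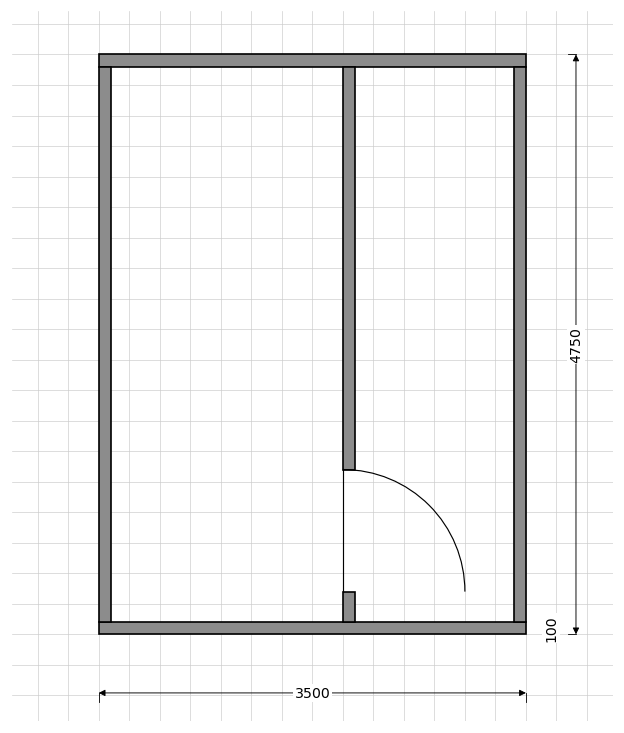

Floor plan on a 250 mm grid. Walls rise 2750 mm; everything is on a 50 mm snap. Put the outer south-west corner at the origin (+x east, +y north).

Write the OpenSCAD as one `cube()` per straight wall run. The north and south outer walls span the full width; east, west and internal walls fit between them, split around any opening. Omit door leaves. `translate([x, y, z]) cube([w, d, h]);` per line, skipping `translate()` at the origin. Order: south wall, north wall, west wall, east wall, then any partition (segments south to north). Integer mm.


cube([3500, 100, 2750]);
translate([0, 4650, 0]) cube([3500, 100, 2750]);
translate([0, 100, 0]) cube([100, 4550, 2750]);
translate([3400, 100, 0]) cube([100, 4550, 2750]);
translate([2000, 100, 0]) cube([100, 250, 2750]);
translate([2000, 1350, 0]) cube([100, 3300, 2750]);
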